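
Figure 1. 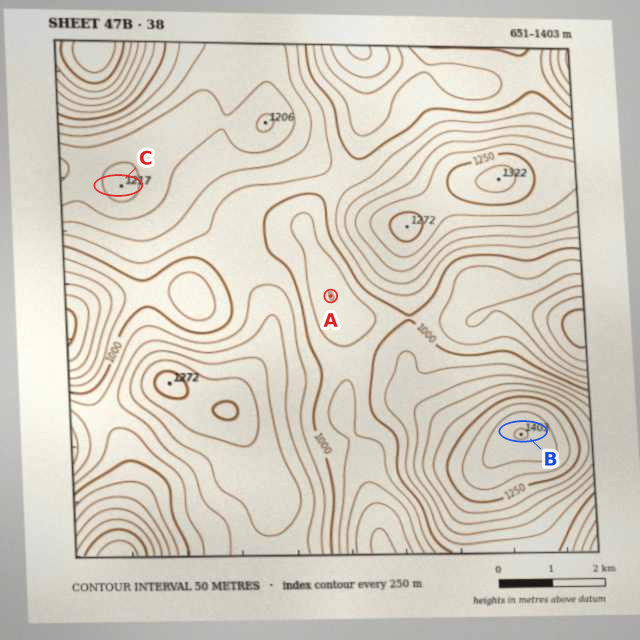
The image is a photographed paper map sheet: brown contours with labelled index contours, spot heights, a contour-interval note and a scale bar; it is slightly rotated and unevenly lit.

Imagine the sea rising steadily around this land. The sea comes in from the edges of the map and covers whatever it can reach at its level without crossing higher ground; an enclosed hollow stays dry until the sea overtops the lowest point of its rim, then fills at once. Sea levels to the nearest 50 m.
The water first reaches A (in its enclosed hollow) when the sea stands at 950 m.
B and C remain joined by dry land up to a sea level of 1000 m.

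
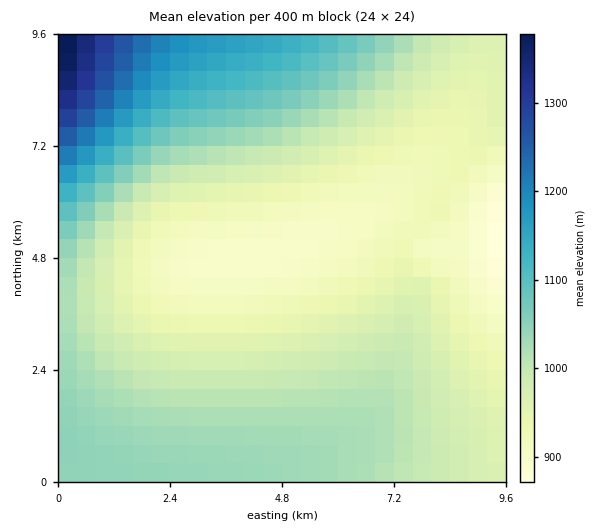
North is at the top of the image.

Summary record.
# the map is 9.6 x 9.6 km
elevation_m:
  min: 860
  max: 1400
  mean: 1000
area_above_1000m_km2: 39.7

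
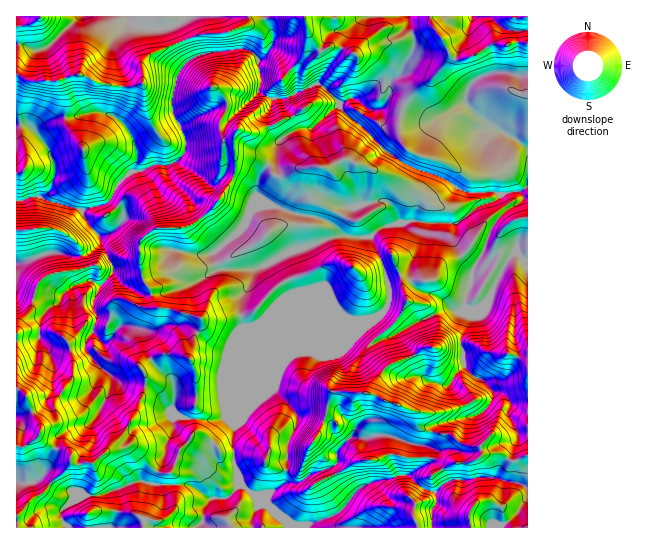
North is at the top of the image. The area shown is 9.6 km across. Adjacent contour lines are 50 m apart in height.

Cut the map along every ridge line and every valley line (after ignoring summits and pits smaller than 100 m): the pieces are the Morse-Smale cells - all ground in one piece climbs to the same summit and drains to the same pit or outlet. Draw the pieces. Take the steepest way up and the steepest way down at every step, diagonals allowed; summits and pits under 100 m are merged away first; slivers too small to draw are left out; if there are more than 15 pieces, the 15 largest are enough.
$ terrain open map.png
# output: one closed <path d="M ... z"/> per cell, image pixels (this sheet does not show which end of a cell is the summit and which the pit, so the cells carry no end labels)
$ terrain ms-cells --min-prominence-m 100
<path d="M319 84l-38 15 16 27 4 3-10 3-12 10-4 17-16 19-3 17 12 10-14 3-5 5-6 14-30 26 0 5 6 11 36 0 34-17 25-7 17-8 39 0 15 34 4 18 0 12-4 9-6 6-86 37-9 9-9 16-34 33-6 14-3 17 1 20 6 20 43 35 5 7 7 3 11 0 25-10 8-4 24-26 12-6 13-1 14-5 9 1 12 12 11 4 18-12 19 0 5-3 22 0 4 3 21 4 5 4 1-301-7 5-11 0-7 3-9-3-29 0-23-15-29-9-28-17-45-44-1-5z"/><path d="M254 269l-35 0-21 12-20 8-24 6-12 0-11-6-9-5-9-12-12 13-11-5-13 4-12 8-6 7-26-2-17-7 1 238 49 0-5-10 0-7 16-14 5-2 21 0 34-14 21 4 27-1 18 9 8 6-7 10 0 8-5 11 89-1-6-10-39-30-6-8-5-36 4-22 5-10 34-33 9-16 9-9 76-32-15 0-8-4-67 0-25 11-9 0-4-7 0-23 11-19z"/><path d="M407 16l-142 0 8 25-6 13-8 7 2 16-2 14 12 8 15 0 11-7 22-8 20 18 1 5 45 44 17 12 17 8 23 6 23 15 29 0 4 3 23-3 7-6-1-110-10 0-12-4-19 3-11 5-6 6-4 13 1 5-35 17-6 0-24-8-11 0-10-4 8-11 1-15 12-10 12-23 2-8-6-13z"/><path d="M127 16l-48 0-29 29-7 4-8 2-18-7-1 81 11 0 8 7 10-9 13-6 16 0 19-5 18 3 16 12 6 12 4 14-2 19 8-1 14-7 12 1 8-4 8-10 0-13-12-23-1-17 5-23 7-10 7-6-16-35-8 4-21 0-15-5z"/><path d="M178 161l-9 4-12-1-14 7-12 1-4 3-10 10-6 14 10 10 3 9-11 14-13 5 16 41 6 6 20 11 32-4 44-20-5-18 30-26 6-14 5-5 14-3-9-5-14-17-12-7-8-1-8 8-8 1z"/><path d="M350 236l-19 1-17 8-25 7-34 17-14 29 2 28 2 2 9 0 25-11 67 0 8 4 8 0 17-5 6-6 4-9 0-12-8-30-11-22z"/><path d="M102 112l-17 1-11 4-16 0-13 6-9 8 11 15 8 19-3 21-9 12 39 13 7 15 10 10 14-4 10-11 1-7-3-5-10-10 6-14 10-10 8-4 2-9-2-19-8-16-13-11z"/><path d="M430 16l-22 1 1 12 6 13-2 8-12 23-12 10-1 15-7 11 9 4 11 0 24 8 6 0 35-17-1-5 4-13 6-6 11-5 19-3 12 4 11-1-1-32-16 0-5 2-15-1-18 12-18 3-6-5-6-15-11-13z"/><path d="M259 92l-21 19-23-3-33 16-2 3 5 11 0 13-8 10 32 23 8-1 8-8 8 1 12 7 10 13 4-18 16-19 5-18-8-8-4-11 0-9 4-14z"/><path d="M143 481l-10 2-30 12-21 0-5 2-14 12 0 13 4 6 132-1 4-5 1-13 7-10-2-2-14-9-10-4-27 1z"/><path d="M241 48l-42 7-15 10-7 10-5 23 1 17 6 10 36-17 23 3 18-16 5-13-2-21-5-8z"/><path d="M497 477l-46 3-8 4-8 9 1 12-4 5 0 17 95 1 1-39-6-5-21-4z"/><path d="M407 475l-33 6-12 6-24 26-8 4-25 10-11 0-5-3-1 3 143 1 1-18 4-5 0-11-14-6z"/><path d="M38 196l-22 6 1 62 30-11 34 3 9-4 10-10 0-5-11-11-7-15-33-10z"/><path d="M263 16l-134 0-1 3 9 6 9 3 21 0 8-4 15 35 20-7 12 0 19-4 9 3 9 9 8-6 6-13-1-8z"/>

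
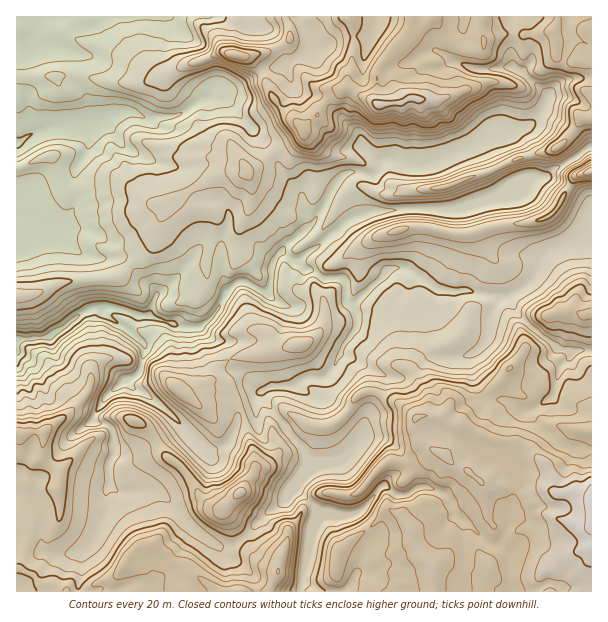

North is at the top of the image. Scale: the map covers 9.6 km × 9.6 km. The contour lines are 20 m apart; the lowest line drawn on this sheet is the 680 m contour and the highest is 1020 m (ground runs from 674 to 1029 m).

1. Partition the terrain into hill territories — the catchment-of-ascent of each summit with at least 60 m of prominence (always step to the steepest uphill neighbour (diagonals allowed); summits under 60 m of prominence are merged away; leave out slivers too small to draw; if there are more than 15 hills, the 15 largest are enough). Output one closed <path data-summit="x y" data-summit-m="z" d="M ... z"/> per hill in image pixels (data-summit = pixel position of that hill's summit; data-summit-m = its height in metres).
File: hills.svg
<path data-summit="591 503" data-summit-m="1029" d="M41 16l-25 1 0 322 32-2 33-24 14-6 7 1 9 11 14 7 20 19-5 24-6 9-6 2 0 3 7 7 6 1 24 18 39 42 17-3 8-7 6-12 3-13 16-8 2-10 5-7 7 14 22 30 11 11 7 15-6 15-7 9 0 3 18 16 5 8-10 33-1 16-6 24 1 7 289 0 1-241-23 1-11-3-41-35-10-18-12 0-25-6-27 0-11-4-27-18-16 2-32 31-7 3-4-7 0-13-4-6-19 0-9-7-9-1-9-10-3 0-12-8-9 11-1 19-4 10-4 0-18-10-9 1-8 7-5-12-1-17-7-5-18-3-17 22-22 19-5-6-13-9-14-19-6-2-28 0-12-5-18-16-7-10 12-9 7-12 0-33 16-30-2-11-4-7 6-3-2-20-12-19 2-27-4-4-14-4-16-2-8-4z"/><path data-summit="378 105" data-summit-m="1008" d="M591 16l-291 0 0 5 6 11 4 15-7 8-18 11-19 2-30 20-14 2-10 6 2-18-12-30-20-16-14-16-61 0-8 8-10 4-14 0-15-12-18 0-2 2-4 24 8 4 16 2 14 4 4 4-2 27 10 15 4 15 0 9-6 3 4 7 2 11-8 18-6 7-3 14 1 24-7 12-12 10 20 22 8 4 19 5 18-1 6 2 14 19 13 9 5 6 22-19 17-22 13 1 12 7 1 17 5 12 8-7 9-1 18 10 4 0 4-10 1-19 9-11 16 10 57-45 17-6 21 0 15-3 49 2 12-4 29-8 12-10 22-10 15-2 8-7 10-5 27-18z"/><path data-summit="240 492" data-summit-m="989" d="M99 307l-18 6-33 24-32 4 0 204 13 7 13 0 11 2 15 0 18-6 8-9 12-26 0-21 4-8 3 4 10 5 20-3 13 2 8 4 18 22 21 18 18 11 13-3 11-8 22-24 19-12 22-36-4-14-36-45-7-14-5 7-2 10-16 8-3 13-6 12-8 7-17 3-39-42-24-18-6-1-7-7 0-3 6-2 6-9 5-24-13-13-21-13z"/><path data-summit="591 173" data-summit-m="979" d="M591 146l-27 18-10 5-8 7-15 2-22 10-12 10-29 8-12 4-49-2-15 3-21 0-17 6-21 15-18 16-9 5-8 10 7 7 9 1 9 7 19 0 4 6 0 13 4 7 7-3 32-31 4-2 12 0 27 18 11 4 27 0 25 6 12 0 17-8 11-12 5-13 6-10 46-17z"/><path data-summit="278 572" data-summit-m="981" d="M110 484l-4 8 0 21-12 26-8 9-18 6-15 0-11-2-13 0-11-6-2 0 1 46 284-1 9-54 8-25-5-8-19-17-5 5-3 8-19 12-22 24-14 10-10 1-24-15-19-22-19-17-9-3-27 3-6-1z"/><path data-summit="591 314" data-summit-m="947" d="M591 236l-33 11-12 6-6 10-5 13-11 12-16 8 9 18 13 12 28 23 11 3 23-2z"/><path data-summit="234 54" data-summit-m="937" d="M299 16l-47 0 2 7-6 3-17-1-12-9-50 1 13 15 20 16 12 30-1 16 9-4 14-2 30-20 19-2 18-11 7-8z"/>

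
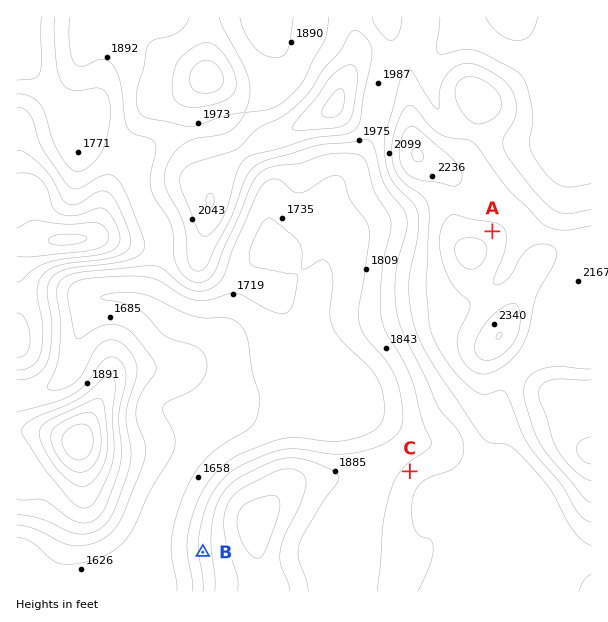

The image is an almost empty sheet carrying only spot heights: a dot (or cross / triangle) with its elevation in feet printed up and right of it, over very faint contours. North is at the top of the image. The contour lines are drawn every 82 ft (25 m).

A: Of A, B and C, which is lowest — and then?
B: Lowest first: B C A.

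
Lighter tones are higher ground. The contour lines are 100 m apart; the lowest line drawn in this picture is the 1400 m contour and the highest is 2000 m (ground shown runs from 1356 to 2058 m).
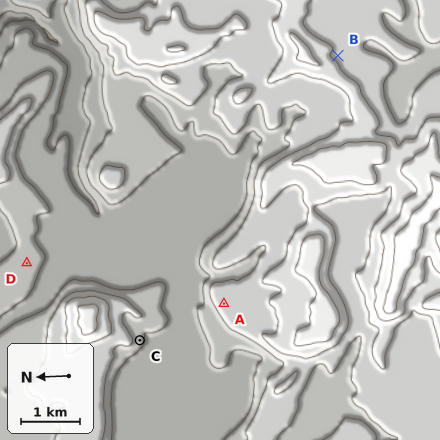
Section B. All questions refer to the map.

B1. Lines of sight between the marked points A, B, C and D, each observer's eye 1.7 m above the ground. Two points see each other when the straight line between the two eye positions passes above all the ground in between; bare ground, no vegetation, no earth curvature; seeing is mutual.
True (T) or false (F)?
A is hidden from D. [F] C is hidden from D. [T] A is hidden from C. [F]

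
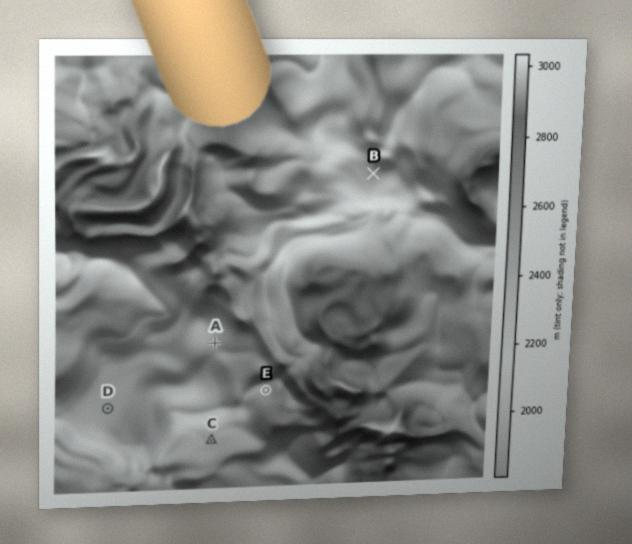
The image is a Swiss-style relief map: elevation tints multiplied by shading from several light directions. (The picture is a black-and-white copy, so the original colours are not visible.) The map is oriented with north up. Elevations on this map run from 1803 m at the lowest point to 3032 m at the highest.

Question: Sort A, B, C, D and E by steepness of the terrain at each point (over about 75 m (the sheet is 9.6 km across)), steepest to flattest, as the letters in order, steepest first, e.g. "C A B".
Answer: E A B C D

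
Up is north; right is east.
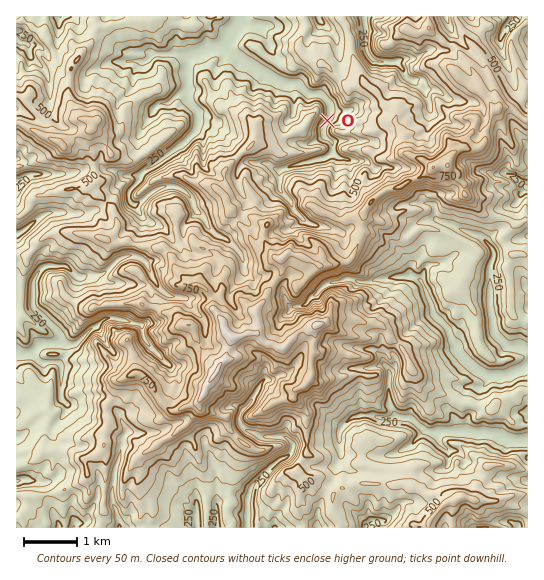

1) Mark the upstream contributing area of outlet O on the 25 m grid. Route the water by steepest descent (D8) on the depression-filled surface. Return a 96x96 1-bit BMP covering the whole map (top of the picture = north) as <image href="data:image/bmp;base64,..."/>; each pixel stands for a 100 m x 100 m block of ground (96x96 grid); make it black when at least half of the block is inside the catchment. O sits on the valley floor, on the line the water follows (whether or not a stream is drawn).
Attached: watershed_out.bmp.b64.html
<image width="96" height="96" href="data:image/bmp;base64,Qk2+BAAAAAAAAD4AAAAoAAAAYAAAAGAAAAABAAEAAAAAAIAEAAATCwAAEwsAAAIAAAAAAAAA////AAAAAAAAAAAAAAAAAAAAAAAAAAAAAAAAAAAAAAAAAAAAAAAAAAAAAAAAAAAAAAAAAAAAAAAAAAAAAAAAAAAAAAAAAAAAAAAAAAAAAAAAAAAAAAAAAAAAAAAAAAAAAAAAAAAAAAAAAAAAAAAAAAAAAAAAAAAAAAAAAAAAAAAAAAAAAAAAAAAAAAAAAAAAAAAAAAAAAAAAAAAAAAAAAAAAAAAAAAAAAAAAAAAAAAAAAAAAAAAAAAAAAAAAAAAAAAAAAAAAAAAAAAAAAAAAAAAAAAAAAAAAAAAAAAAAAAAAAAAAAAAAAAAAAAAAAAAAAAAAAAAAAAAAAAAAAAAAAAAAAAAAAAAAAAAAAAAAAAAAAAAAAAAAAAAAAAAAAAAAAAAAAAAAAAAAAAAAAAAAAAAAAAAAAAAAAAAAAAAAAAAAAAAAAAAAAAAAAAAAAAAAAAAAAAAAAAAAAAAAAAAAAAAAAAAAAAAAAAAAAAAAAAAAAAAAAAAAAAAAAAAAAAAAAAAAAAAAAAAAAAAAAAAAAAAAAAAAAAAAAAAAAAAAAAAAAAAAAAAAAAAAAAAAAAAAAAAAAAAAAAAAAAAAAAAAAAAAAAAAAAAAAAAAAAAAAAAAAAAAAAAAAAAAAAAAAAAAAAAAAAAAAAAAAAAAAAAAAAAAAAAAAAAAAAAAAAAAAAAAAAAAAAAAAAAAAAAAAAAAAAAAAAAAAAAAAAAAAAAAAAAAAAAAAAAAAAAAAAAAAAAAAAAAAAAAAAAAAAAAAAAAAAAAAAAAAAAAAAAAAAAAAAAAAAAAAAAAAAAA8AAAAAAAAAAAAABD/gAAAAAAAAAAAAPv/gAAAAAAAAAAAAf//wAAAAAAAAAAAA///wAAAAAAAAAAAA///4AAAAAAAAAAAB///4AAAAAAAAAAAD///4AAAAAAAAAAAD///4AAAAAAAAAAAH///4AAAAAAAAAAAP///4AAAAAAAAAAAP///8AAAAAAAAAAAf///+AAAAAAAAAAAf////AAAAAAAAAAAf////wAAAAAAAAAAf////+AAAAAAAAAAf/////gAAAAAAAAAf/////4AAAAAAAAAf/////8AAAAAAAAAP/////4AAAAAAAAAD/////gAAAAAAAAAB////+AAAAAAAAAAA////+AAAAAAAAAAAf///+AAAAAAAAAAAAf//+AAAAAAAAAAAAH8B8AAAAAAAAAAAAD4AYAAAAAAAAAAAABwAAAAAAAAAAAAAAAgAAAAAAAAAAAAAAAAAAAAAAAAAAAAAAAAAAAAAAAAAAAAAAAAAAAAAAAAAAAAAAAAAAAAAAAAAAAAAAAAAAAAAAAAAAAAAAAAAAAAAAAAAAAAAAAAAAAAAAAAAAAAAAAAAAAAAAAAAAAAAAAAAAAAAAAAAAAAAAAAAAAAAAAAAAAAAAAAAAAAAAAAAAAAAAAAAAAAAAAAAAAAAAAAAAAAAAAAAAAAAAAAAAAAAAAAAAAAAAAAAAAAAAAAAAAAAAAAAAAAAAAAAAAAAAAAAAAAAAAAAAAAAAAAAAAAAA="/>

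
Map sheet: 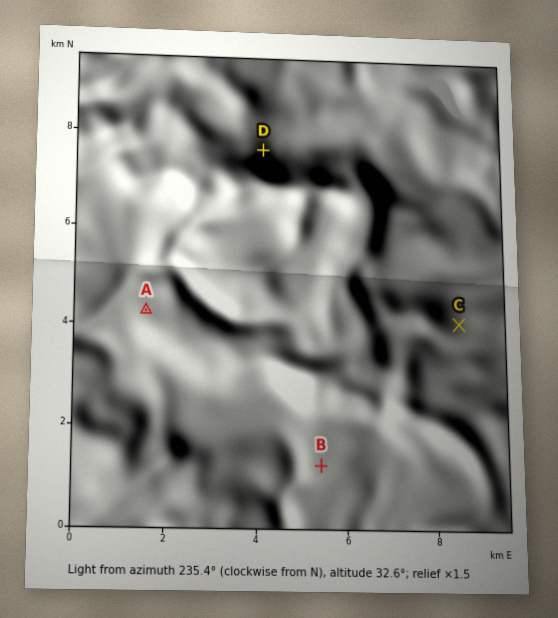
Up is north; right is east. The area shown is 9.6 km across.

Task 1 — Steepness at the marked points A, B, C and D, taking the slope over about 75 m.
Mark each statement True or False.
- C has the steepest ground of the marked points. False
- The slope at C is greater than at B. True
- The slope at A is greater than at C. True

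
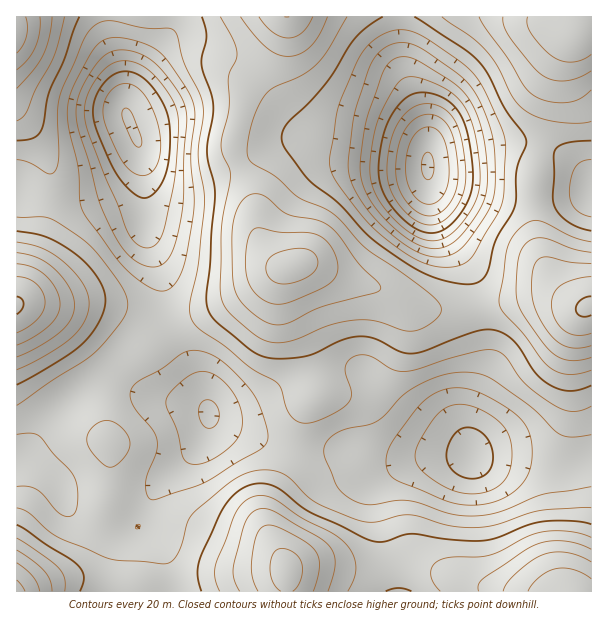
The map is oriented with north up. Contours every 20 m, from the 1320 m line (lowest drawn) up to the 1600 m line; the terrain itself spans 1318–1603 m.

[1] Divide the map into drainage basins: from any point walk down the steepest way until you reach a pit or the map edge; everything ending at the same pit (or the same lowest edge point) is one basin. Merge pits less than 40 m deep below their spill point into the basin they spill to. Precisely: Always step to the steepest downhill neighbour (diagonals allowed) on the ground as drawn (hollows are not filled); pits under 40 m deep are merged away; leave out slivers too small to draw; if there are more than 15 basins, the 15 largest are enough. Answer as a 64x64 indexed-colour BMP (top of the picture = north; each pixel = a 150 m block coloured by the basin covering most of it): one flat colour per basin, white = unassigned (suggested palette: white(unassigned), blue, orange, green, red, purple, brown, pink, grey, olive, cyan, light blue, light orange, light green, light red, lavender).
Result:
<image width="64" height="64" href="data:image/bmp;base64,Qk12CAAAAAAAAHYAAAAoAAAAQAAAAEAAAAABAAQAAAAAAAAIAAATCwAAEwsAABAAAAAAAAAA////ALR3HwAOf/8ALKAsACgn1gC9Z5QAS1aMAMJ34wB/f38AIr28AM++FwDox64AeLv/AIrfmACWmP8A1bDFAEQzMzMzMzMzMzMzMzMzMzMzMzMzMzMzMzMzIiIiIiIiREREMzM0REREQzMzMzMzMzMzMzMzMzMzMiIiIiIiIiJEREREREREREREREREREQzMzMyIjMzMyIiIiIiIiIiIkRERERERERERERERERERCIiIiIiIiIiIiIiIiIiIiIiRERERERERERERERERERCIiIiIiIiIiIiIiIiIiIiIiJEREREREREREREREREREIiIiIiIiIiIiIiIiIiIiIiIkREREREREREREREREREIiIiIiIiIiIiIiIiIiIiIiIiREREREREREREREREREQiIiIiIiIiIiIiIiIiIiIiIiJERERERERERERERERERCIiIiIiIiIiIiIiIiIiIiIiIkREREREREREREREREREIiIiIiIiIiIiIiIiIiIiIiIiREREREREREREREREREQiIiIiIiIiIiIiIiIiIiIiIiJEREREREREREREREREREIiIiIiIiIiIiIiIiIiIiIiIkREREREREREREREREREQiIiIiIiIiIiIiIiIiIiIiIiREREREREREREREREREREIiIiIiIiIiIiIiIiIiIiIiJERERERERERERERERERERCIiIiIiIiIiIiIiIiIiIiIkREREREREREREREREREREIiIiIiIiIiIiIiIiIiIiIiREREREREREREREREREREQiIiIiIiIiIiIiIiIiIiIiJERERERERERERERERERERCIiIiIiIiIiIiIiIiIiIiIkREREREREREREREREREREQiIiIiIiIiIiIiIiIiIiIiRERERERERERERERERERERCIiIiIiIiIiIiIiIiIiIiJEREREREREREREREREREREIiIiIiIiIiIiIiIiIiIiIkRERERERERERERERERERERCIiIiIiIiIiIiIiIiIiIiREREREREREREREREREREREIiIiIiIiIiIiIiIiIiIiJEREREREREREREREREREREQiIiIiIiIiIiIiIiIiIiIkRERERERERERERERERERERCIiIiIiIiIiIiIiIiIiIiREREREREREREREREREREREIiIiIiIiIiIiIiIiIiIiJEREREREREREREREREREREQiIiIiIiIiIiIiIiIiIiIkREREREREREREREREREREQiIiIiIiIiIiIiIiIiIiIiRERERERERERERERERERERCIiIiIiIiIiIiIiIiIiIiJERERERERDMzRERERERERCIiIiIiIiIiIiIiIiIiIiIkREREREQzMzMzNEREREREIiIiIiIiIiIiIiIiIiIiIiREREREMzMzMzMzNEREREIiIiIiIiIiERERIiIiIiIiIzMzMzMzMzMzMzMzNEREQiIiIiIiIhERERERERIiIRETMzMzMzMzMzMzMzMzNERCIiIiIiIRERERERERERERERMzMzMzMzMzMzMzMzMzREIiIiIhEREREREREREREREREzMzMzMzMzMzMzMzMzMzQiIiERERERERERERERERERETMzMzMzMzMzMzMzMzMzMRERERERERERERERERERERERMzMzMzMzMzMzMzMzMzMREREREREREREREREREREREREzMzMzMzMzMzMzMzMzMxERERERERERERERERERERERETMzMzMzMzMzMzMzMzMxERERERERERERERERERERERERMzMzMzMzMzMzMzMzMzEREREREREREREREREREREREREzMzMzMzMzMzMzMzMzMRERERERERERERERERERERERETMzMzMzMzMzMzMzMzMRERERERERERERERERERERERERMzMzMzMzMzMzMzMzMxEREREREREREREREREREREREREzMzMzMzMzMzMzMzMzERERERERERERERERERERERERETMzMzMzMzMzMzMzMzMRERERERERERERERERERERERERMzMzMzMzMzMzMzMzMREREREREREREREREREREREREREzMzMzMzMzMzMzMzMxERERERERERERERERERERERERETMzMzMzMzMzMzMzMxERERERERERERERERERERERERERMzMzMzMzMzMzMzMzEREREREREREREREREREREREREREzMzMzMzMzMzMzMzMRERERERERERERERERERERERERETMzMzMzMzMzMzMzMxERERERERERERERERERERERERERMzMzMzMzMzMzMzMzMREREREREREREREREREREREREREzMzMzMzMzMzMzMzMxERERERERERERERERERERERERETMzMzMzMzMzMzMzMzERERERERERERERERERERERERERMzMzMzMzMzMzMzMzMREREREREREREREREREREREREREzMzMzMzMzMzMzMzMzERERERERERERERERERERERERETMzMzMzMzMzMzMzMzMxERERERERERERERERERERERERMzMzMzMzMzMzMzMzMzEREREREREREREREREREREREREzMzMzMzMzMzMzMzMzMxERERERERERERERERERERERETMzMzMzMzMzMzMzMzMzMRERERERERERERERERERERERMzMzMzMzMzMzMzMzMzMxEREREREREREREREREREREREzMzMzMzMzMzMzMzMzMzMRERERERERERERERERERERETMzMzMzMzMzMzMzMzMzMxERERERERERERERERERERER"/>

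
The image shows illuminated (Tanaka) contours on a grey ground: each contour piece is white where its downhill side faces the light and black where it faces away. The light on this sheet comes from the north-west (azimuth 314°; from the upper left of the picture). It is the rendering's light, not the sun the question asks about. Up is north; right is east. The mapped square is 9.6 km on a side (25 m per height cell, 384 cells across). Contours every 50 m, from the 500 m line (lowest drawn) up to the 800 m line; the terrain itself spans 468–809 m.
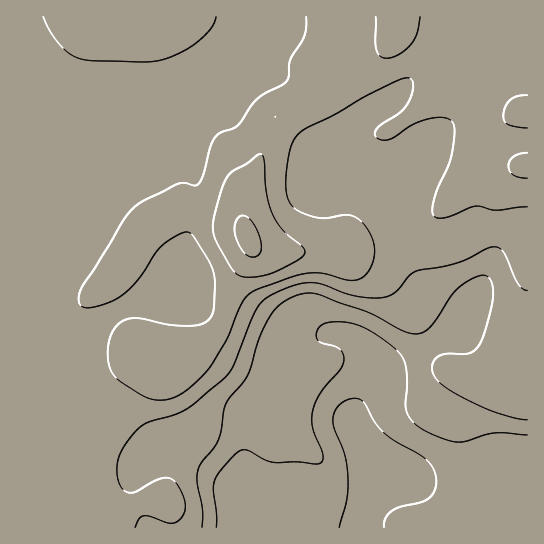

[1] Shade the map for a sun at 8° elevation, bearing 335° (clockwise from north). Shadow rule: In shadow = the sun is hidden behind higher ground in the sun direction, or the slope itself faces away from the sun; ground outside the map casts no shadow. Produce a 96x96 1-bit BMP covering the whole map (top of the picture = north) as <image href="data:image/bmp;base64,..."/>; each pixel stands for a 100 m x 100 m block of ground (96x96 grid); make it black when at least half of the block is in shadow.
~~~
<image width="96" height="96" href="data:image/bmp;base64,Qk2+BAAAAAAAAD4AAAAoAAAAYAAAAGAAAAABAAEAAAAAAIAEAAATCwAAEwsAAAIAAAAAAAAA////AAAAAAAAAAAAAAAAAAAAAAAAAAAAAAAAAAAAAAAAAAAAAAAAAAAAAAAAAAAAAAAAAAAAAAAAAAAAAAAAAAAAAAAAAAAAAAAAAAAAAAAAAAAAAAAAAAAAAAAAAAAAAAAAAAAAAAAAAAAAAAAAAAAAAAAAAAAAAAAAAAAAAAAAAAAAAAAAAAAAAAAAAAAAAAAAAAAAAAAAAAAAAAAAAAAAAAAAAAAAAAAAAAAAAAAAAAAAAAAAAAAAAAAAAAAAAAAAAAAAAAAAAAAAAAAAAAAAAAMAAAAAAAAAAAAAAAcAAAAAAAAAAAAAAA8AAAAAAAAAAAAAAAcAAAAPgAAAAAAAAAAAAAAfwAAAAAAAAAAAAAAf8AAAAAAAAAAAAAAf/gAAAAAAAAAAAAAP/4AAAAAAAAAAAAAH/8AAAAAAAAAAAAAB/8AAAAAAAAAAAAAAf8AAAAAAAAAAAAAAH8AAAAAAAAAAAAAAAYAAAAAAAAAAAAAAAAAAAAAAAAAAAAAAAAAAAAAAAAAAAAAAACAAAAAAAAAAAAAAAHAAAAAAAAAAAAAAAHgAAAAAAAAAAAAAAHh+AAAAAAAAAAAAAD3/wAAAAAAAAAAAAD///+AAAAAAAAAAAB////AAAAAAAAAAAB///+AAAAAAAAAAAA///+AAAAAAAAAAAA///+AAAAAAAAAAAA///+AAAAAAAAAAAB///8AAAAAAAAAAAB///4AAAAAAAAAAAB///gAAAAAAAAAAAB//8AAAAAAAAAAAAB//4AAADAAAAAAAAAf/wAAAHgAAAAAAAAAOAAAADgAAAAAAAAAAAAAABwAAAAAAAAAAAAAAAgAAAAAAAAAAAAAAAAAAAAAAAAAAAAAAAAAAAAAAAAAAAAAAAAAAAAAAAAAAAAAAAAAAAAAAAAAAAAAAAAAAAAAAAAAAAAAAAAAAAAAAAAAAAAAAAAAAAAAAAAAAAAAAAAAAAAAAAAAAAAAAAAAAAAAAAAAAAAAAAAAAAAAAAAAAAAAAAAAAAAAAAAAAAAAAAAAAAAAAAAAAAAAAAAAAAAAAAAAAAAAAAAAAAAAAAAAAAAAAAAAAAAAAAAAAAAAAAAAAAAAAAAAAAAAAAAAAAAAAAAAAAAAAAAAAAAAAAAAAAAAAAAAAAAAAAAAAAAAAAAAAAAAAAAAAAAAAAAAAAAAAAAAAAAAAAAAAAAAAAAAAAAAAAAAAAAAAAAAAAAAAAAAAAAAAAAAAAAAAAAAAAAAAAAAAAAAAAAAAAAAAAAAAAAAAAAAAAAAAAAAAAAAAAAAAAAAAAAAAAAAAAAAAAAAAAAAAAAAAAAAAAAAAAAAAAAAAAAAAAAAAAAAAAAAAAAAAAAAAAAAAAAAAAAAAAAAAAAAAAAAAAAAAAAAAAAAAAAAAAAAAAAAAAAAAAAAAAAAAAAAAAAAAAAAAAAAAAAAAAAAAAAAAAAAAAAAAAAAAAAAAAAAAAAAAAAAAAAAAAAAAAAAAAAAAAAAAAAAAAAAAAAAAAAAAAAAAAAAAAAAAAAAAAAAAAAAAAAAAAAAAAAA="/>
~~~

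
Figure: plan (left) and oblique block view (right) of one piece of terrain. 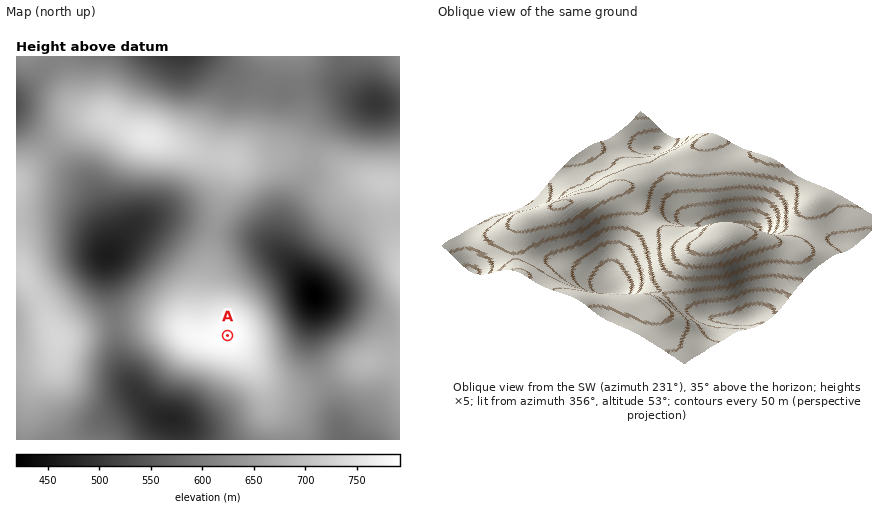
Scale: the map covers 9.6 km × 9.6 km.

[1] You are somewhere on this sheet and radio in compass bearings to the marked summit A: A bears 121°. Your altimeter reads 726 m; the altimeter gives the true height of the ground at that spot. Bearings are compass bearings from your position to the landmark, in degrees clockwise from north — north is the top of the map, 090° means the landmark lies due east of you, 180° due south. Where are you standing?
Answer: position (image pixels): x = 175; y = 304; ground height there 726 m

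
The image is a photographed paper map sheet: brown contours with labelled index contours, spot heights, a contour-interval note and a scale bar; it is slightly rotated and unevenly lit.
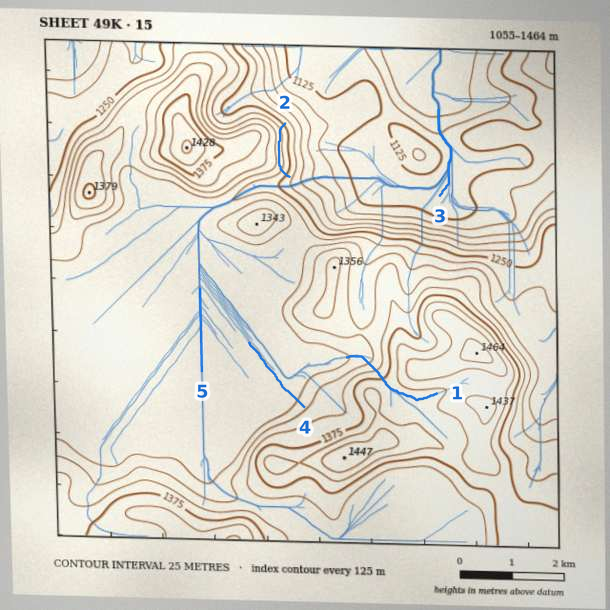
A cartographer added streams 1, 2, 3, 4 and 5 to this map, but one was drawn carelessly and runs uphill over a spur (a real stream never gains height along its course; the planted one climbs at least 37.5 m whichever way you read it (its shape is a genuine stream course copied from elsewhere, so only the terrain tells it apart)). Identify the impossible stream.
2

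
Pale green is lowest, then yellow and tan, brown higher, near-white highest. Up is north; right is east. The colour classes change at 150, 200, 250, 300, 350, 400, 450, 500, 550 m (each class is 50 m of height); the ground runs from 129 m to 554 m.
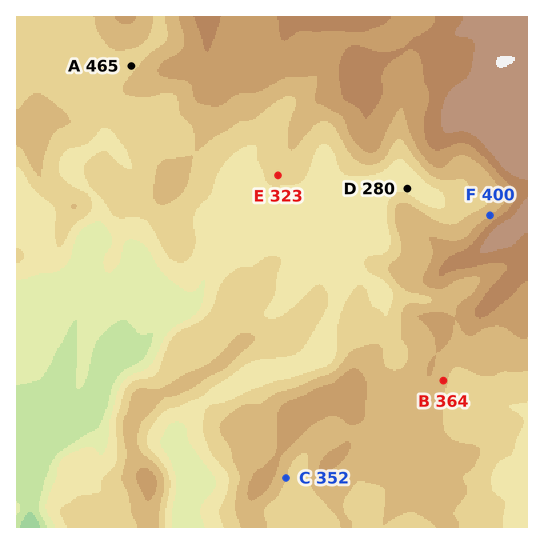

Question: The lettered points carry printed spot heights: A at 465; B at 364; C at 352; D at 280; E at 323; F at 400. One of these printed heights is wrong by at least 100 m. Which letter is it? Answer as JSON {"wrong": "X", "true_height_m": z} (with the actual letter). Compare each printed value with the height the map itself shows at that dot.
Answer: {"wrong": "A", "true_height_m": 340}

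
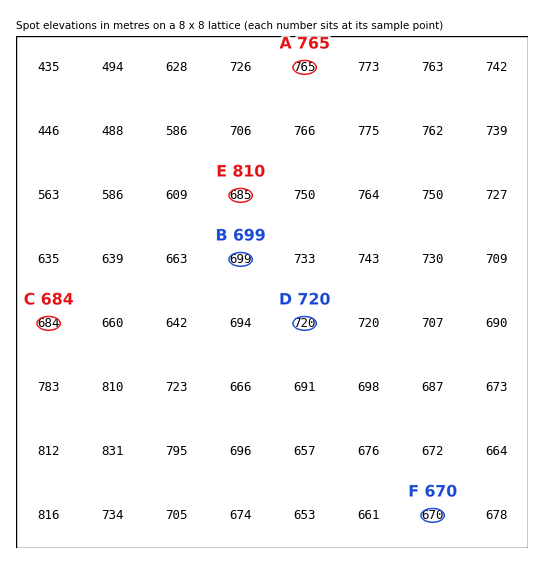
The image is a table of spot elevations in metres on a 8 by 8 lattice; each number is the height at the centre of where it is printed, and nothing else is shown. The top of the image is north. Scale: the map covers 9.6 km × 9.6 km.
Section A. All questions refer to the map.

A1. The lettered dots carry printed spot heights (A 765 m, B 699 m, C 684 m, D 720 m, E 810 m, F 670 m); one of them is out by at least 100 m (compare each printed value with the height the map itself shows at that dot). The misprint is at E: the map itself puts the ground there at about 685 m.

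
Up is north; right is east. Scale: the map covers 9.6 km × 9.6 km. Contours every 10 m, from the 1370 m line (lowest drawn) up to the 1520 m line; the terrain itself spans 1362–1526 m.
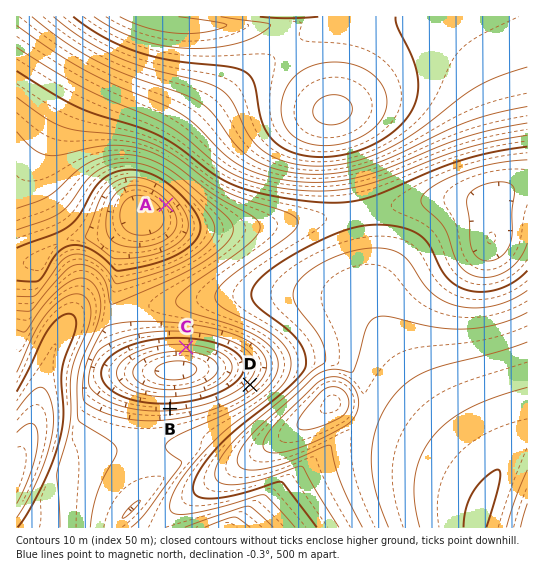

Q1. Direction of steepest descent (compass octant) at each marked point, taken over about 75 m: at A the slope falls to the SW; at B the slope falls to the N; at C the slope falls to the S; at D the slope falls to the NW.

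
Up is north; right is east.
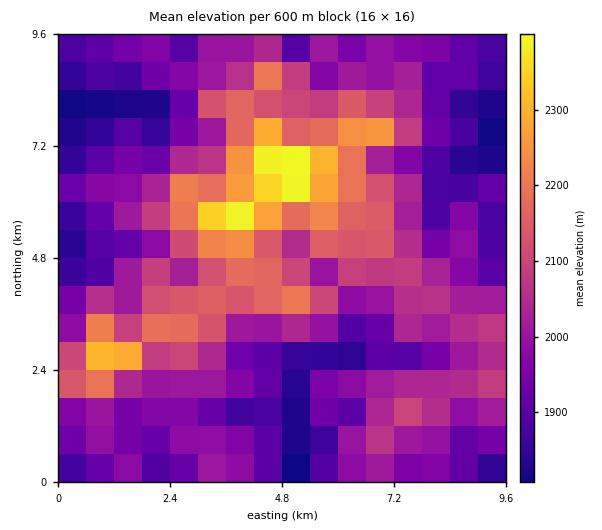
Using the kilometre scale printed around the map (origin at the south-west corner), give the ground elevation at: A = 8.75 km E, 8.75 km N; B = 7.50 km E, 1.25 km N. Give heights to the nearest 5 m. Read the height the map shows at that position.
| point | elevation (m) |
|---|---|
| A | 1935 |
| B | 2090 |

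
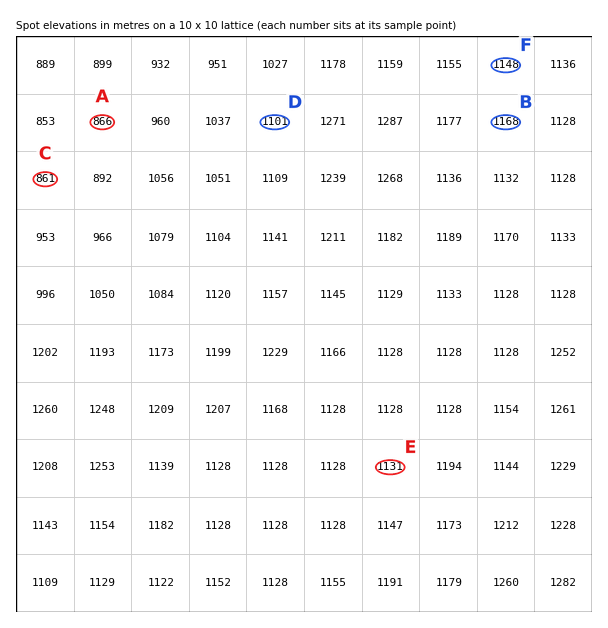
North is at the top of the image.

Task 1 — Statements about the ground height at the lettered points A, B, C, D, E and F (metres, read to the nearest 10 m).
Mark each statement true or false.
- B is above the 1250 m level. false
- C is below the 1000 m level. true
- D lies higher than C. true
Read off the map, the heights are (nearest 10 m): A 870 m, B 1170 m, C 860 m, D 1100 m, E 1130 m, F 1150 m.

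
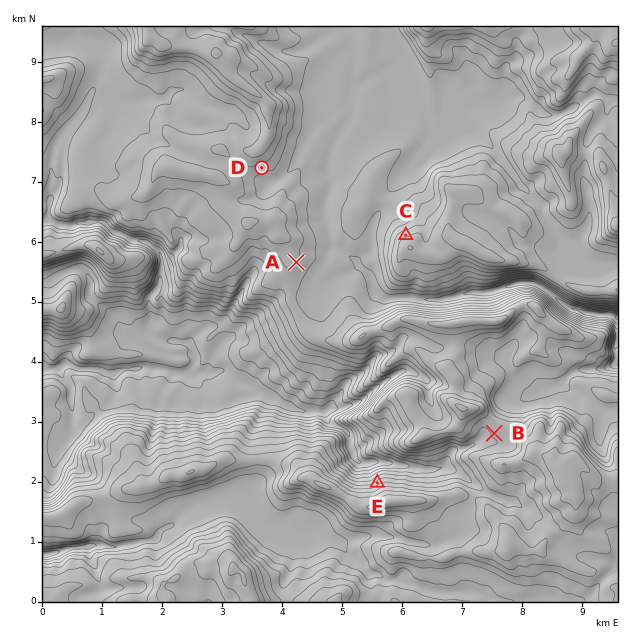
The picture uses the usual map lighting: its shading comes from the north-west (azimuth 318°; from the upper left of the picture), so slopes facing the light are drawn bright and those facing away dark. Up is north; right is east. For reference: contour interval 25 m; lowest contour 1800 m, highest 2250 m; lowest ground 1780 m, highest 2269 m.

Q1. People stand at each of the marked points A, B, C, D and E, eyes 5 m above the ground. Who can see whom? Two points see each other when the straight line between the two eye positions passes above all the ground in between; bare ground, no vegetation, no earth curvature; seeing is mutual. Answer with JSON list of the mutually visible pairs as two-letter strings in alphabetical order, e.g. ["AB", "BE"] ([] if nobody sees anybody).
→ ["AC", "AE", "BE", "CD"]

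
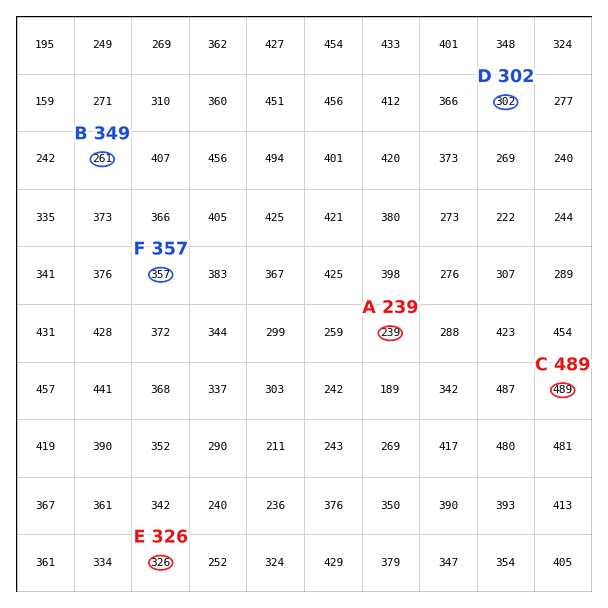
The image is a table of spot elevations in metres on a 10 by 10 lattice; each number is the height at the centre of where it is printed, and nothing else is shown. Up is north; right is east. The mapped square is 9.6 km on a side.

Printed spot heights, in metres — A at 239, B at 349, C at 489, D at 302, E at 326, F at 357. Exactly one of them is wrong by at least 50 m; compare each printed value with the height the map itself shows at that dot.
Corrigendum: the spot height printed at B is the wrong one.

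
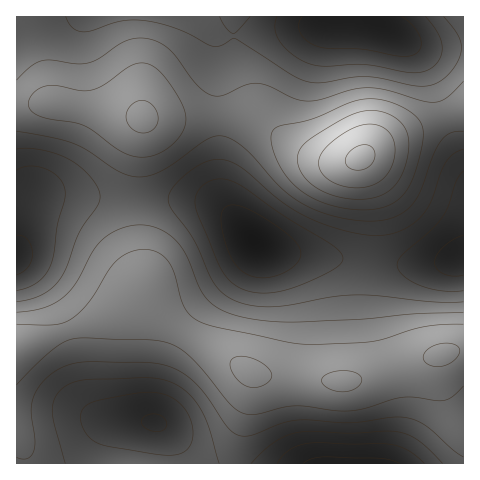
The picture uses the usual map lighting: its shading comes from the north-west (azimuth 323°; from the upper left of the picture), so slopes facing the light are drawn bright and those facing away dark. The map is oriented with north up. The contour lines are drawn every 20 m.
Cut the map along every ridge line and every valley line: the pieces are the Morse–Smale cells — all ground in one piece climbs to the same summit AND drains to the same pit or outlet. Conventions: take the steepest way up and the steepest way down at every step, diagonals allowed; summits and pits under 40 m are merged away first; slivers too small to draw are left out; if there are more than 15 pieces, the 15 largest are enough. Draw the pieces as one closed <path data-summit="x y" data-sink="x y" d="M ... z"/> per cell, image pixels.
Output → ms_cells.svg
<path data-summit="361 158" data-sink="385 33" d="M463 16l-446 0-1 90 34-4 96 17 103-1 14 4 25 20 25 14 24 6 17-1 7-3 16-12 22-12 65-24z"/><path data-summit="249 371" data-sink="258 246" d="M190 199l-54 2 1 33 6 39-1 18 9 15 17 16 78 49 14 4 67 6 24 0 62-20 51-12-1-91-36 6-41 0-119-14-8-3-36-39-12-5z"/><path data-summit="361 158" data-sink="258 246" d="M463 110l-64 24-22 12-16 12-17 4-15-1-16-5-14-7-29-22-15-8-20-3-42 3-49-1-6 36-2 46 54-1 21 4 18 10 30 34 14 5 113 12 41 0 26-3 11-4z"/><path data-summit="249 371" data-sink="155 423" d="M141 287l-18 19-26 14-81 28 0 89 7 12 3 15 69 0 1-13 9-18 6-6 13-5 30 0 8 5 14 21 3 16 58-1 2-23 12-47 1-18-22-16-62-37-21-22z"/><path data-summit="249 371" data-sink="330 463" d="M463 350l-50 11-62 20-24 0-76-8 1 13-14 60-1 17 226 1z"/><path data-summit="249 371" data-sink="17 258" d="M64 194l-26 2-4 1-4 6-5 22-9 26 1 96 68-22 31-14 14-11 13-16-6-50-1-33z"/><path data-summit="361 158" data-sink="17 258" d="M50 102l-34 6 1 142 8-25 5-22 4-6 11-3 19 0 56 6 16 0 2-46 5-36z"/><path data-summit="361 158" data-sink="155 423" d="M154 422l-30 0-13 5-11 14-4 10-1 12 83 1-2-16-6-11-8-10z"/><path data-summit="249 371" data-sink="330 463" d="M17 437l-1 26 9 1-1-11z"/>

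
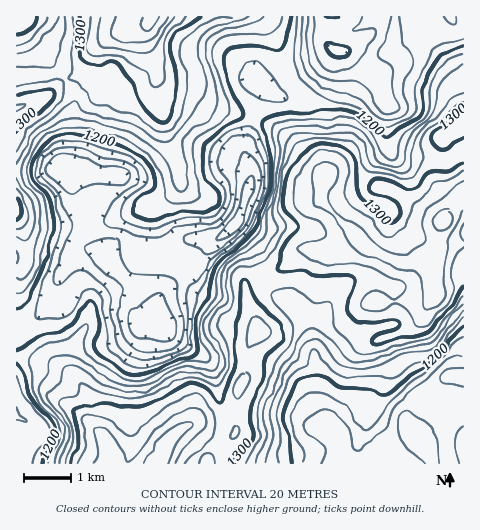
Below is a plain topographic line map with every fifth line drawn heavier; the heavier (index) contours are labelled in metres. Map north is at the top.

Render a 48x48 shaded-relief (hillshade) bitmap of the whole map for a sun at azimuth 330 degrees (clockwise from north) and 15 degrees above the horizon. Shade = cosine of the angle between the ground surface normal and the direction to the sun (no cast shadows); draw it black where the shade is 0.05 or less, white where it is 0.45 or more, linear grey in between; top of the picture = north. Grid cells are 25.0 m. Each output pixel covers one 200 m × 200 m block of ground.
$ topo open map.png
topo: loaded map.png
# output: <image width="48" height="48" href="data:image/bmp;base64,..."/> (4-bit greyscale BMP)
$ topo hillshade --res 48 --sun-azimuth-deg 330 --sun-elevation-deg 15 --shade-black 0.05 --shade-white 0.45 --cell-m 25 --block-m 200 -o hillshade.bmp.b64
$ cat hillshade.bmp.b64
<image width="48" height="48" href="data:image/bmp;base64,Qk32BAAAAAAAAHYAAAAoAAAAMAAAADAAAAABAAQAAAAAAIAEAAATCwAAEwsAABAAAAAAAAAAAAAAABEREQAiIiIAMzMzAERERABVVVUAZmZmAHd3dwCIiIgAmZmZAKqqqgC7u7sAzMzMAN3d3QDu7u4A////AIm93cqYiKuoVGiHZURWd3d3d3eIiJmIiIm93cqYiJu5ZFeIdlRFZ4h3eHZ4iImIiYms3bqYiZq6hUVohlVFZ4iIiHZneIiJmYiau6mZiZq7qGVXiGZmZ3iIiHZVZ3eImYh3iaqqmZqrupdniHZmZnd3eIdVZ3eImYdmeKuqmZqqu6mIiHVVVWZnd4hkVneIiYd3iaqqqru7u6mJmGVERWZmd4h1NXeIiJiZqpmqvM3cu7qZqGVDRFZmZnd2M1d4iZmqqZmqvM3u3Mu7unVDNFZmZmZmUjRomYmaqZmqq83v7dzMy5dUNEVmZVVWZDI2d4mZqqqqqrzf/+y7u5dlQ0Z3ZUNFZkISVpqZqpmZmavN/+uZqodlREZ3d1QzNEQRNau6qod4iZqr3dqImYdlREV3d3dTIiIhJau7u5ZmeJmZq8qHiZhmZUVnd4iHZDIQE4mqu6hmZ4iImsypiZmIdmZnh3eIiGQhAmeZq7l2ZneIib3bqpmZiHd4iHZmeIZBAFZ4mrp2Zmd4iaztypmZiId4mYdmZ4hSAFVoiaqHZmZ4iavNypiIiHd3iZmIiIh1IURXiaqYd3Zniau7qph3d3d3iamYiZmHVFM2iZqZiHdmeavLuph2Znd2d4mHd4iHZnQkeJmZmHd2eIrd3KmYdmdmVnd3ZniHZoYzaJmJmHd3iInP/su6h2ZmVWZnd4iHVYdUV4h4iId3iJi//+zLqHiHdmd4mIiXZWZURXdmeId3d4iL//3MupmZiHiJmZiHZlVVVWdlZ3ZVVmZWr/67y6mZiIiJqph2VkVVZ3d3ZmVEREQzWv/JmYiIiJiJqpmGREVVeIiIiHZVQzMyJs/qh3Z3iZmJqqqpdGZmeJiJqqmHVEVTJJ79mId3iJmHiaq7loiHeJmZrMuodlZ2RHz/yZiHd4h2eaqqqImZmZqpq8y5h2eIdWrv2piHZniImqqqumeJmZmZmaqph3eIhmnO25mHZnm7u7u7u0RWeIh2ZniIiHZ3h2i93LqYdmm8zLuqvDIjVmZlVVZ3h3Zmd3ec3LupmHebu6qYiiISNFVVVVZnd2ZVZ3iau7zLqYd5q6mHZzIiI0RVVWZmZlVDRWiau7zdypiJq8qXZUMiI0RURVZlRERDNFeavMzNy6mave7KhlMiNERVVVZlREVUNFebzMzMy6qr3v/tuWQzNWVWZmd3ZVZlVnibu7u7zLqrzN3d3JdkRXd3d3d3ZmZmd4iZqpmqu6mJmqu7zbuYZXiIiIiHZmZmeIiIiImaqpiIiZqqq7u6h3iIiIiHZmZnd4iIh4mqqpiImau6maqrqId3iHiHd3d3d3iId4mqupiImqvLqZmaqYdmZ3d3d3d3d3d3d3iZq6h3iavMurqZmZdkVmZmZ3dmZmZ3dmeImqqIeIq8zMupmql1RVVVZnZVZmZndlZ3eJqpiImrzLy6mqqXZmVDRWVERVVmZVVnd3iqmIiZq6vLqqqpiIdTI0QzM0VmZVV4iHeKmIiImaq7uqqqmYhjIzMzIjRWVVV5qpiJqIiImQ=="/>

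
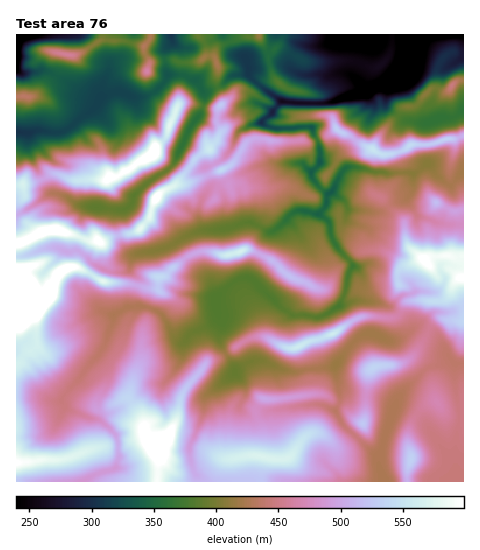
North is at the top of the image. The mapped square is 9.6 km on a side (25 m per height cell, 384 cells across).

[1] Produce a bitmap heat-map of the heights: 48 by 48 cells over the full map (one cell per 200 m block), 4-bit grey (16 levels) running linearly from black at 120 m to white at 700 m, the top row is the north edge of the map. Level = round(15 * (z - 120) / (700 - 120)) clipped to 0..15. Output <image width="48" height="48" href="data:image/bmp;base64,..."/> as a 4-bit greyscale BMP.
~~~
<image width="48" height="48" href="data:image/bmp;base64,Qk32BAAAAAAAAHYAAAAoAAAAMAAAADAAAAABAAQAAAAAAIAEAAATCwAAEwsAABAAAAAAAAAAAAAAABEREQAiIiIAMzMzAERERABVVVUAZmZmAHd3dwCIiIgAmZmZAKqqqgC7u7sAzMzMAN3d3QDu7u4A////ALqqqqqqqrvMu6qqqqqqqqqZmZiIiqmIiMy7u7qqqqvMy6qru7u7u7qpmZiImqmYiMzMzMu7qrvNy6q7u7vMy7qqqZiImrqYiMu7u7y7qrzdy6q7u7u7u7qqqZiImqmYiLqpmru7q8zd26qqqqqqq7uqqZmIiqmIiLqpmaqqq83M26mqqqqqqru6mZqYiZmJmLqZmZmaq8zMzKmZmZmZmqqpiaqYiJmZmbqZmZmaq7y7u6mJmZmZmZmZiZqYiJmZmbqZiJmaq7uqq5iIiZmpmZmZiZmYiImZmKmZmJmZq7qpmqiIiImZmZmZiJmYiImZmLqZmYmZmqqZmqmHd3iIiImYiJqZiIiZiLuqmYiZmqqZiaqYd3iIiIiIiJqqmYiYiLu7qZiJmaqpiJqod3d3iIiIiJq7qpmIiLu7upmImZqZiImYiHd4mpmIiImpmZmIibu7qpmIiZqZh3iIiYiKu7qpiIiIiJmYicu7qpmIiJmYh3d3eJmamaq7qIiIiImYmty6qZmIiJmYh3d3d4iIiIiaupiIiImZqu3LqZmIiImYiId3d3eHd3d3iamZmZmaq/7sqZmIiIiIiId3d3d3d3eHd4iImZqqq/7dupmIiIiZmYd3d3d3d4iYd3iImqu7u+7dypmaqZqqqYh3d3d3eJqph4iJqqqry+3My6q7uqqrqYh3d3d4mqqZh3iJq6u7zO3M3MuqmZmqqoh4h3eJqpmIh3iJq7vMzMzLvMqqmIiJqpmJmYiaqYiIh3iJq8zMzLu7qqq7mIh4iZqru7qpiIiId4iJm8zMzNy6qrvMqZiId4iZmamId3eHeIiJm7uqu8zczMvLqruYh3d3d4h3d3d3eIiImqmqqrvMy6qpmay5iId3d3d3Z3d2d4iImpmZmaqqqYiHd4rKmYiIh3d3dmZmd4iImZmZmaqZmHd3d3nLqZmZiIiIh2dmd4iIiImqmbuYiIiImHi8upmZmZmIiIh2Z4iIiImpibuZmaqruYeby7qZmZmYiIdmZ4iIiIiYiLuqq7vMy6h4q7qqqZmYiHZ3Z3iIiIiIiJmaqqu8zMuYeaqqqpmIh3Zndnd4iIiIiHeImaqqmrzLh6qqqqmIh3dnd4mqmYiIiGZniIiIiJvchoq7mqmZiIhniJu6qqmYmVVmZneHd4m7p3m7qaqqmZh4maqpmaqqqlVVVWZ2ZniauGiqqIiHd3Z5qoeId4d4mVVVVVVVZmZ5yXeKqXZWZ3d5qHZnd3Zmd2ZmZVVVZmZou4aKmHdlZ3iJh2ZWd3dmZnd3ZVVVVVVnq5d6qHZlRERERVRFZ3d3doh3ZVVVVVVmioZnmXdlVmZUMyIzRFd3h2Z2ZVVVVWZmZ2Znd3ZWdmVEQzMiIjV3iEVmZmZVVmiGZmZnZlVmZVREMzMzESNVZ0VmZnZlVmiGZmd4dlVWVVVEQzRDMSNFRTVniIdmVmeGZmd3ZVVmVVVEQzMzMSNFVDV4h3d2Znh2VWZ3ZlVmZVRDMzMzMhM0RCNERVV3d3eGVWd2Zmd2VVRDMzMzMRIzMw=="/>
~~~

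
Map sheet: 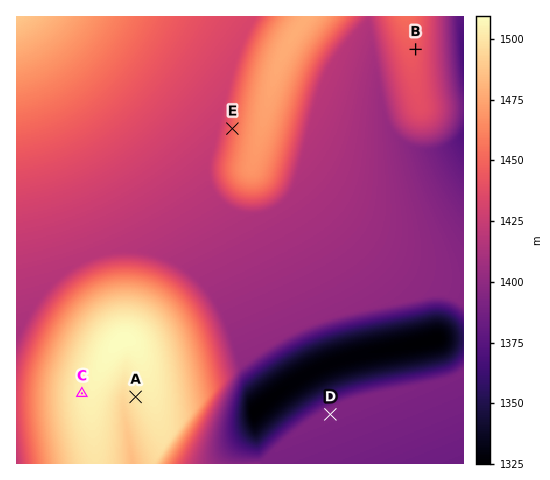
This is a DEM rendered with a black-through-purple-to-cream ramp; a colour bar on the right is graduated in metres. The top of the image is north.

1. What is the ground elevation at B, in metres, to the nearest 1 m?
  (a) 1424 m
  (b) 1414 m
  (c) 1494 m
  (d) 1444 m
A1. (d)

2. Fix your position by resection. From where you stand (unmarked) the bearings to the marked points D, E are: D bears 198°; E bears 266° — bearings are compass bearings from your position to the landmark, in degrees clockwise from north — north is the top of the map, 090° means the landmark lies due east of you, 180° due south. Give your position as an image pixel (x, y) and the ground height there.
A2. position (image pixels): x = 428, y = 115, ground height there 1435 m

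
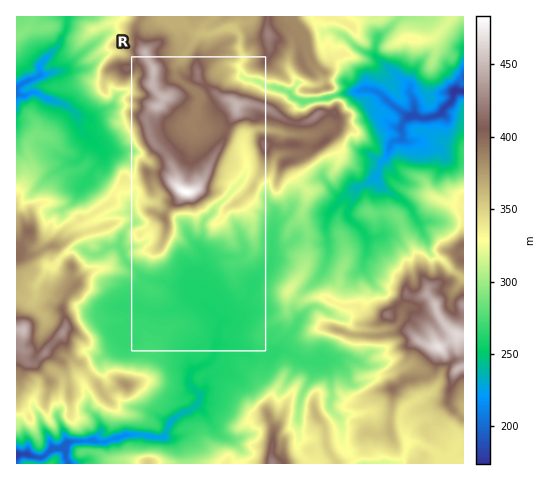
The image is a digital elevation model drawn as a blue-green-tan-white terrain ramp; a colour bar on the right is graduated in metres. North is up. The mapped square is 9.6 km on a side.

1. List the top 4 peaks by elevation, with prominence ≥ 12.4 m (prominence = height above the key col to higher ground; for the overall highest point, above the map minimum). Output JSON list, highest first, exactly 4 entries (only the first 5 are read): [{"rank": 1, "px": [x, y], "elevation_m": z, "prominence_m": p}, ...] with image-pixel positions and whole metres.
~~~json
[{"rank": 1, "px": [186, 192], "elevation_m": 483, "prominence_m": 309}, {"rank": 2, "px": [438, 347], "elevation_m": 469, "prominence_m": 178}, {"rank": 3, "px": [153, 69], "elevation_m": 452, "prominence_m": 29}, {"rank": 4, "px": [237, 105], "elevation_m": 449, "prominence_m": 48}]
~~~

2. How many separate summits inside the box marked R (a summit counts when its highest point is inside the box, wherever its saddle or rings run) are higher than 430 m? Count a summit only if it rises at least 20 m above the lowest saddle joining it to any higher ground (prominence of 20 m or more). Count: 3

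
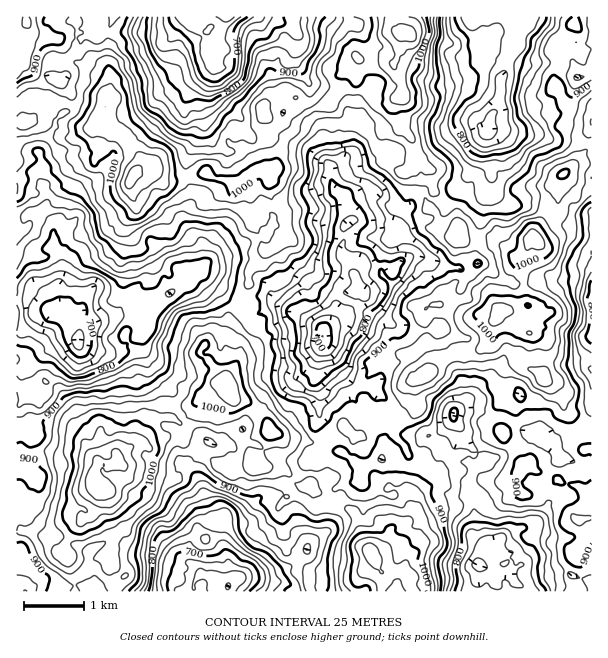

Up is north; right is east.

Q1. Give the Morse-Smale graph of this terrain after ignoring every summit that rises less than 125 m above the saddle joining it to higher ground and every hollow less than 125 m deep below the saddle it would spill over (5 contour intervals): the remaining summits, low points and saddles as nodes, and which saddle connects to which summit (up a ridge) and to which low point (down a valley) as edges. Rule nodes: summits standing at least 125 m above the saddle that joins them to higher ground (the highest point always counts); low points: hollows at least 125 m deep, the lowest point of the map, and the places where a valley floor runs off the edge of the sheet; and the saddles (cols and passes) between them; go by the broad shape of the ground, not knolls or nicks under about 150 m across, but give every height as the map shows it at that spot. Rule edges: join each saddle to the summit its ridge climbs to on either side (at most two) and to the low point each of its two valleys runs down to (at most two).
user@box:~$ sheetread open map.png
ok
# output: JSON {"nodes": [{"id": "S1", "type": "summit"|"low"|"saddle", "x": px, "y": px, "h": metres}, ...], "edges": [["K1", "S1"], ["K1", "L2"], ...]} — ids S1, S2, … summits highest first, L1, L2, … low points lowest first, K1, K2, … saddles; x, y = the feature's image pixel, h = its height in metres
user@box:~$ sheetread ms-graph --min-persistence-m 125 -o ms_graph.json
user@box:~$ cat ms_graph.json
{"nodes": [
{"id": "S1", "type": "summit", "x": 96, "y": 486, "h": 1097},
{"id": "S2", "type": "summit", "x": 405, "y": 32, "h": 1094},
{"id": "L1", "type": "low", "x": 228, "y": 587, "h": 623},
{"id": "L2", "type": "low", "x": 227, "y": 17, "h": 631},
{"id": "L3", "type": "low", "x": 78, "y": 341, "h": 665},
{"id": "L4", "type": "low", "x": 321, "y": 336, "h": 675},
{"id": "L5", "type": "low", "x": 488, "y": 131, "h": 715},
{"id": "L6", "type": "low", "x": 479, "y": 566, "h": 716},
{"id": "K1", "type": "saddle", "x": 258, "y": 411, "h": 989},
{"id": "K2", "type": "saddle", "x": 69, "y": 104, "h": 956},
{"id": "K3", "type": "saddle", "x": 330, "y": 503, "h": 935},
{"id": "K4", "type": "saddle", "x": 428, "y": 197, "h": 924},
{"id": "K5", "type": "saddle", "x": 242, "y": 297, "h": 919},
{"id": "K6", "type": "saddle", "x": 386, "y": 423, "h": 907}],
"edges": [["K1", "S1"], ["K1", "L1"], ["K1", "L4"], ["K2", "S2"], ["K2", "L2"], ["K2", "L3"], ["K3", "S1"], ["K3", "L1"], ["K3", "L6"], ["K4", "S2"], ["K4", "L4"], ["K4", "L5"], ["K5", "S1"], ["K5", "S2"], ["K5", "L3"], ["K5", "L4"], ["K6", "S1"], ["K6", "S2"], ["K6", "L4"], ["K6", "L6"]]}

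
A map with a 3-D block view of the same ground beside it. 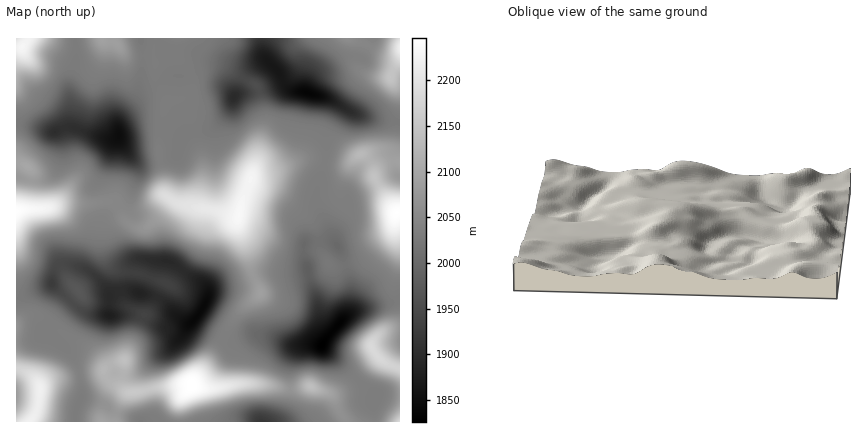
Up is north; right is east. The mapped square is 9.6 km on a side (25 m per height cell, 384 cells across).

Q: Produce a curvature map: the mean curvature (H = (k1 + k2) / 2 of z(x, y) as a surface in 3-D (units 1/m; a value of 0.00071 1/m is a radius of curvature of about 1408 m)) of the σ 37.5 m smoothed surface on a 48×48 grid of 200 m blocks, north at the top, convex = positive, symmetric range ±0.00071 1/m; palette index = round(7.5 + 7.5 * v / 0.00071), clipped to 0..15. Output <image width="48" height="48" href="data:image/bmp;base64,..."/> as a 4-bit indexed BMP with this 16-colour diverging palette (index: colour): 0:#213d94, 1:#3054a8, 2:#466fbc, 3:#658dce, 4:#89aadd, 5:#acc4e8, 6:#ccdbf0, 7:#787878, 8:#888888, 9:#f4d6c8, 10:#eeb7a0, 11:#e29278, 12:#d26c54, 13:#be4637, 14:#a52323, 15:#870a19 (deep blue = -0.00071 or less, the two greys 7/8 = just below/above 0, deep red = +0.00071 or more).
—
<image width="48" height="48" href="data:image/bmp;base64,Qk32BAAAAAAAAHYAAAAoAAAAMAAAADAAAAABAAQAAAAAAIAEAAATCwAAEwsAABAAAAAAAAAAlD0hAKhUMAC8b0YAzo1lAN2qiQDoxKwA8NvMAHh4eACIiIgAyNb0AKC37gB4kuIAVGzSADdGvgAjI6UAGQqHAL38dVVr2JYkZjMxJGZ4YjVDWZhnu4djWlrtdEVolGUiIRvmAAI0QRNXiGVYp2dlNDjuc0VVY3y5QC//uGQyNFeIdVRZlmd2QknflEVUd6//6Xvd///aiKmZiM3ep2d2QjnvtnU2q6qs7/65q8/////8ff+5h3dTAIztu6Q52GZDWK/+yonP/+uFW/pWd2QiRv7dy3RL+UmSJDfv/ZMjMzRYisu7mESd/7qXVEVYy7/mQQBL/6ECNGiXVZgzWEjv/SESNWdmia/oYQACnINXiZmDECAAiXz9hDNWd3d3dovKp1EAWoZ4l3hgBEIDzd/3M1V3d4iqqJvNt2UxOsiIdXdkM1YwbN/8ZXZ3iJu7hXvKY1piGfuIZHZ5pzZxA4r/+ZZ4ibpkIANUZnhjA96pdniKzGWWABV823eJq5MkABRq22NoEG7Kl3eazYSYIQAVZnirujKbhpy5mWSLcArLupd4vXGIQxEmdniYdCjbZXhSRVi7kwSpm9x3q3F8hWiamIiCBJu4RGZCRpzJhQKZaNtnmVOcx4mamImCCMu4NXZorMuXUwKZerdYiFeqt3h4h3iVKadSWrq8uZhkITWXinVoh0i5l4mHZ5ioNlQkqnZ4ZVQjeZh1mGZohieqh4h2SMiYJEVYuGMQARAI25ZYuYZYhlmpZ4dUW9dXNXeKqYUiVTN6hlNayZZnhXqWR4ZVndYVaJqpmqmb25mYeoaLuZiHhFh1WHd43cUBRXiIiIi92Xeau4nMuIqVdmh2aHZ67bZERXdnh3qquXZ5l2m8t4pkeJl3eGRa7Kq83JVWd4pldlaaqImauJlEeIh4iGJL673v/6Vnd4dmVHzLu7qKuZc0Z3d4iGJt68zN/8Z5mYhmrN7Lq5eKqZhEZ3eIh1J97ah3rcZGeJhTz/yaqWV6qat2Znd4dkJsyyEQFrlFeJlzf/pYqVN6qqqIVXd3dTaqdBR2I3uHmry0OJUUmUN6vLiZZWd2dlr6II3ZVWiamKpxR1QzeVN6zreKh2d2m1bbVL2meIm+cnUAi3ZleVNZvMmImYd1jqaIeJiJqZzcYVMFzId3iGQ2rMuWaId1XP+WZ6modpyVI0Mo24d3d3ZDjMp2V3d2Z73Lu4lgA2ZCNUIoynd3d3h0WrhFZ3d4h2eHd3cwBFNWZzFJyYd3h3iXZ5dWeIiauoh2ZohlVUaJdxJquYd4iIiHiHd4mrzdtiE3h4mqhmiJdiSJqYh3iahDm6u97d3aQABJh3ibp1ZphleZiIiIicgAirypqWRBADaYZpZ5qDWLl3moiIiIicgANYhAAAAAOKqEaqRWmDerqIqXiIiIiYUhN7gzIRImrLhVz0Jmd1mpmImGiHd3inVorvlGhkisy5eM/iS6Z4mIh3iGiHd3iZiZiHVEiXiHiZmL+o36Vnd3dmiGiIeIiJiYZEQ0iXZGmpYlmd+zNXdmh3uGiIiIiId4YzNIt0VpmGVGi/1hRmZXqa11iHd3eIeKlCRrx4qpd3djj/7Id2Vq2stFiHZWeIitx1eIibuXiplifw=="/>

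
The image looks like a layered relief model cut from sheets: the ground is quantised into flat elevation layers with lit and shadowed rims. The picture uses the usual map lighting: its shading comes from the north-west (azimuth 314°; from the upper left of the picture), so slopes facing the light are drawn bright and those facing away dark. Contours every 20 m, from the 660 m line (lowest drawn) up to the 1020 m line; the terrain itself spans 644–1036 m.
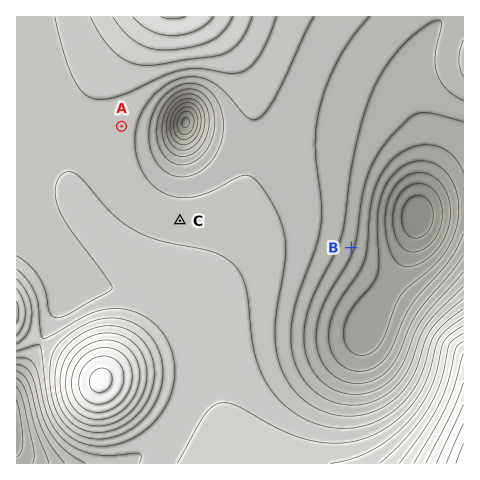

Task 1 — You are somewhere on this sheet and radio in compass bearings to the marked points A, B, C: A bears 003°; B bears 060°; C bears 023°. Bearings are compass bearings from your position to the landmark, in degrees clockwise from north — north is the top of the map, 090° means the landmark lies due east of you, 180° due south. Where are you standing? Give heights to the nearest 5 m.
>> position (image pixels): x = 108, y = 388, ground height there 1000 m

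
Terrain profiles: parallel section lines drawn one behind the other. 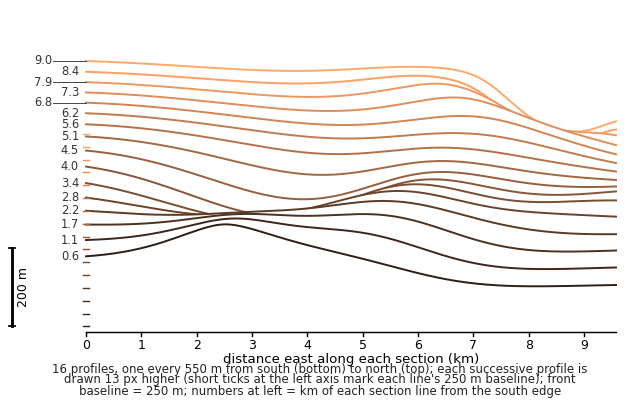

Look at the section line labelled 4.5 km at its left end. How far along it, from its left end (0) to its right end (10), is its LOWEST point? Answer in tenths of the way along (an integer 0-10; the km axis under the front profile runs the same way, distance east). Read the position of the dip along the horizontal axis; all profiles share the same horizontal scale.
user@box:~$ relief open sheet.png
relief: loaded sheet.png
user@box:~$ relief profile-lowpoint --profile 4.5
4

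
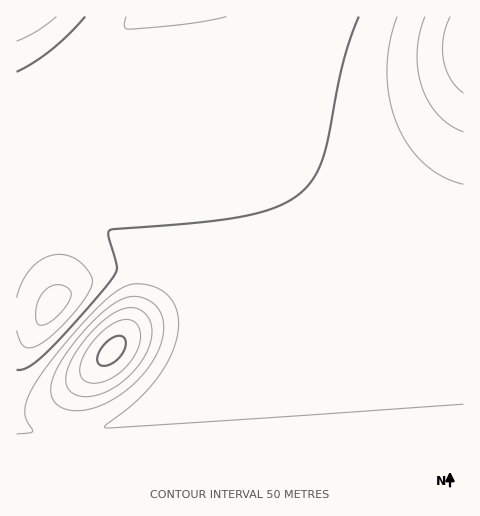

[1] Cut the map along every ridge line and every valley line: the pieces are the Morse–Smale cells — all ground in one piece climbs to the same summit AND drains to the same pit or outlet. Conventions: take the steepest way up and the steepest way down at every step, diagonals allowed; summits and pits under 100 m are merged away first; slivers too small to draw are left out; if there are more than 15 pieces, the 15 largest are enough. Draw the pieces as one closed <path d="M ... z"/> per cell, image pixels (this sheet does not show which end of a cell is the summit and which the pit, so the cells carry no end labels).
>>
<path d="M218 16l-82 0-24 29-35 32-38 27-23 9 0 350 447 1 1-198-37-4-49-16-25-14-20-14-35-32-30-41-22-42-19-51z"/><path d="M463 16l-244 1 8 35 19 51 22 42 30 41 35 32 34 22 42 18 40 8 15-1z"/><path d="M134 16l-117 0-1 96 6 0 17-8 38-27 35-32z"/>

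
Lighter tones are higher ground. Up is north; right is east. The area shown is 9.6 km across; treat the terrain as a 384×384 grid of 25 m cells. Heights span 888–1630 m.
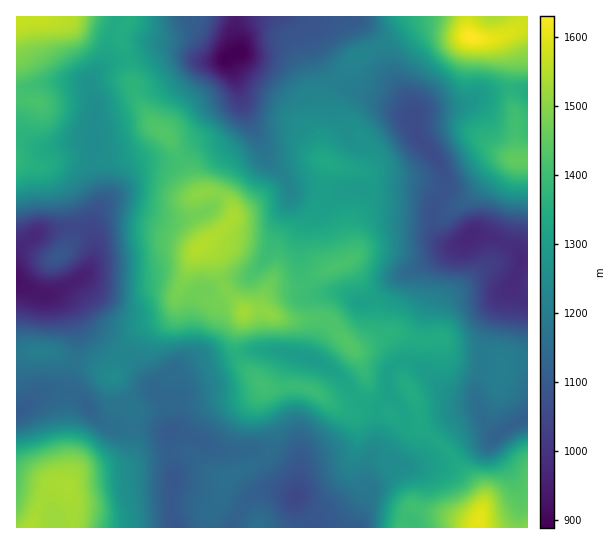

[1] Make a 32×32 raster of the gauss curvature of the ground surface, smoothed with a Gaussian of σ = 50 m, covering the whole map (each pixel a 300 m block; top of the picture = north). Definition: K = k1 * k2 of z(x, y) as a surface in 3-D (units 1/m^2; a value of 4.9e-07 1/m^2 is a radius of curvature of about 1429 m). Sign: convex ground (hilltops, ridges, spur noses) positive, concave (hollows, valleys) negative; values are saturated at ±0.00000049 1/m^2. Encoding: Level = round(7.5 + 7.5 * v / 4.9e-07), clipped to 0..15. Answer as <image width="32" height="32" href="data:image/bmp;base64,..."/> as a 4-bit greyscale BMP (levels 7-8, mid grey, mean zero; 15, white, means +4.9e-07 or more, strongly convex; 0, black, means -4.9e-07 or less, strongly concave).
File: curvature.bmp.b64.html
<image width="32" height="32" href="data:image/bmp;base64,Qk12AgAAAAAAAHYAAAAoAAAAIAAAACAAAAABAAQAAAAAAAACAAATCwAAEwsAABAAAAAAAAAAAAAAABEREQAiIiIAMzMzAERERABVVVUAZmZmAHd3dwCIiIgAmZmZAKqqqgC7u7sAzMzMAN3d3QDu7u4A////AGeHiGiHeId6dnd4Zmdnumh2iJl3hnh3doxnhxzxZs9oeIhnl4iHd4Z6h3fAd4p9Fnua1mh5h4h4d3iXdKeGAwZonfEpdXeHh4iHdneWdD9Oh5uJdXh4hWZpl3aoh2d/d5ZRZIZ5h3Z1a6ZpV3d3dXGWc9Z4ZmZY3Y15Z2h3hpeHiHaGZaiIeJtBmWVYqGa4mHiHfNeXeIipaIZ2l5d4V4d5g2dleriCWImqmXh4eVeIm7R3VkSvgGyYhppXZ5wll3h2V3dMg2i0pFZ2eXXeNod5mHg1i4WH98V5m3eIU42XeJeNl22Hg3Z5dXoVZ4iLl2I1uYh3SWW4l2eGL7Z5Vode+ZmGeIiHd3d4m4hjm0aYJ8lIh4a6iZV3d42XeLuXWG8UeHqXaHeEd4h3Z3dY52d8JIZJd2abx3R4d2eHdbpnd4iM13ipXIeuZ3d4eXUFmGiHaZVne5h4CVaId3ZpR4hpxlVGdmKVjmead4pWd4f6d3d3d3ZXh2Z3mYh5iKiFuHZpiHeqd5dGd3eIiJY813WIp3eIuqZ6Vqh3eGqXZ4eJe6eKdWd3esiHd3ZYrLBoiWVodpd3aKNXmYd3h4mSjAOHabd4hojJdmd1d3d3c3lnd3dVZXO2+/VWh6pmd2uXZ3d7ZnaHSXe6h4hoBHNf9od4jaV6d2iFVYd3fHZ2WYh3"/>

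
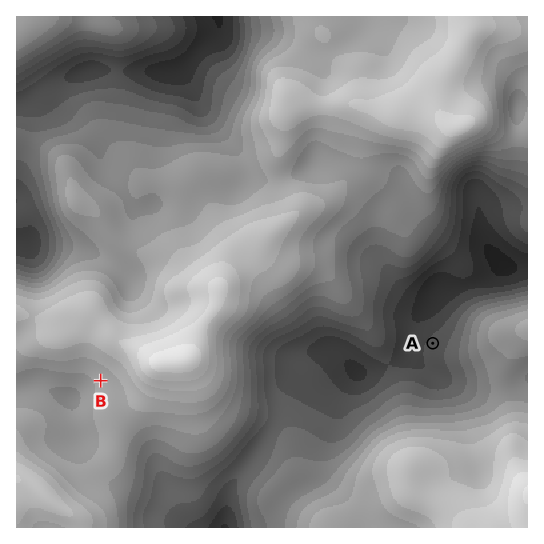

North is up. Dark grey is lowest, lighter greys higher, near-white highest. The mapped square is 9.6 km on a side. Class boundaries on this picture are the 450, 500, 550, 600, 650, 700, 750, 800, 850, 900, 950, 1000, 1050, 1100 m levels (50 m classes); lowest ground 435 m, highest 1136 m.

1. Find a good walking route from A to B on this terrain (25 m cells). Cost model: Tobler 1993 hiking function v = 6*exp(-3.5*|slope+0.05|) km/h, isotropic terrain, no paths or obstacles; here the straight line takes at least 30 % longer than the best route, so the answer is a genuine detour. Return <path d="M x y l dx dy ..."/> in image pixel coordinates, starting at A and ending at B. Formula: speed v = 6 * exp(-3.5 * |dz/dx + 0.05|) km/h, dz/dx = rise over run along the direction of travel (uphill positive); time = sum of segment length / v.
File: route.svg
<path d="M433 343l-3 2-5 5-4 8-3 3-32 16-12 12-21 10-22 0-16 8-26 0-8 4-15 0-24 12-59 0-24-12-9 0-24-12-1-1-14-7-10-10"/>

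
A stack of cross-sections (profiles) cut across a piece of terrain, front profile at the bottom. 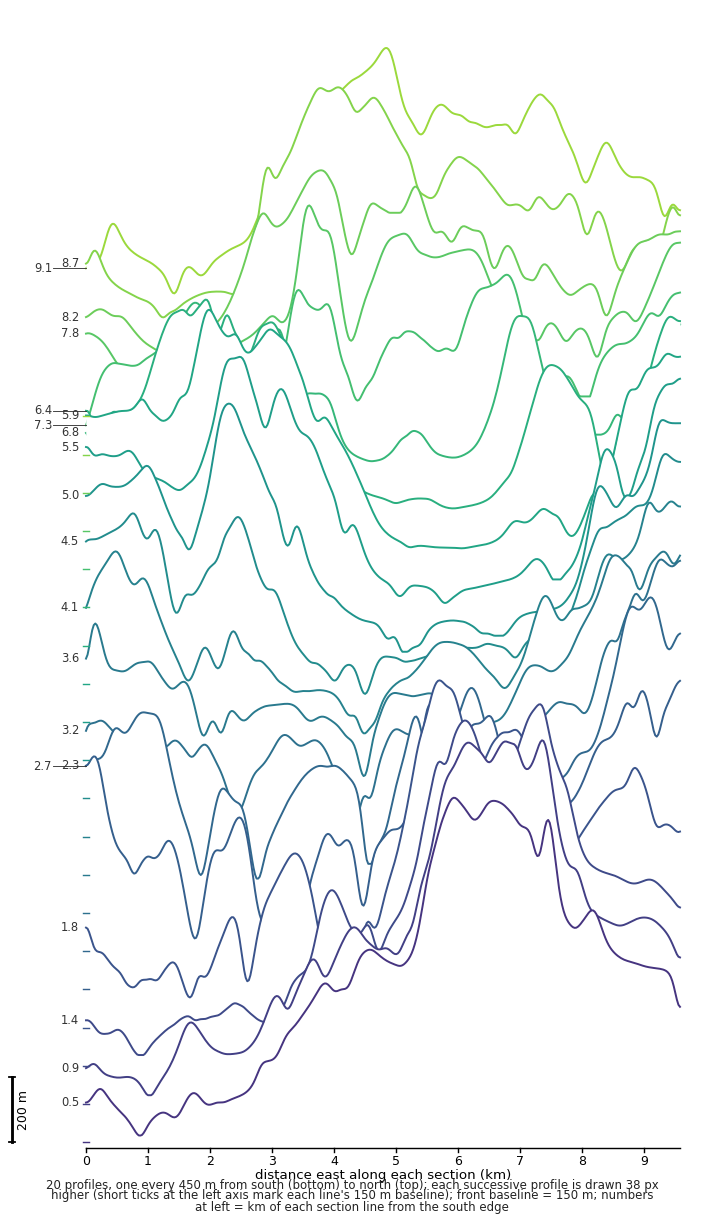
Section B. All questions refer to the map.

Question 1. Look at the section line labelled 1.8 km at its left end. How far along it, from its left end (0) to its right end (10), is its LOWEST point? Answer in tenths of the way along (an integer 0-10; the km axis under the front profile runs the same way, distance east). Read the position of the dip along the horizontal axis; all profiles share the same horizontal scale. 2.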